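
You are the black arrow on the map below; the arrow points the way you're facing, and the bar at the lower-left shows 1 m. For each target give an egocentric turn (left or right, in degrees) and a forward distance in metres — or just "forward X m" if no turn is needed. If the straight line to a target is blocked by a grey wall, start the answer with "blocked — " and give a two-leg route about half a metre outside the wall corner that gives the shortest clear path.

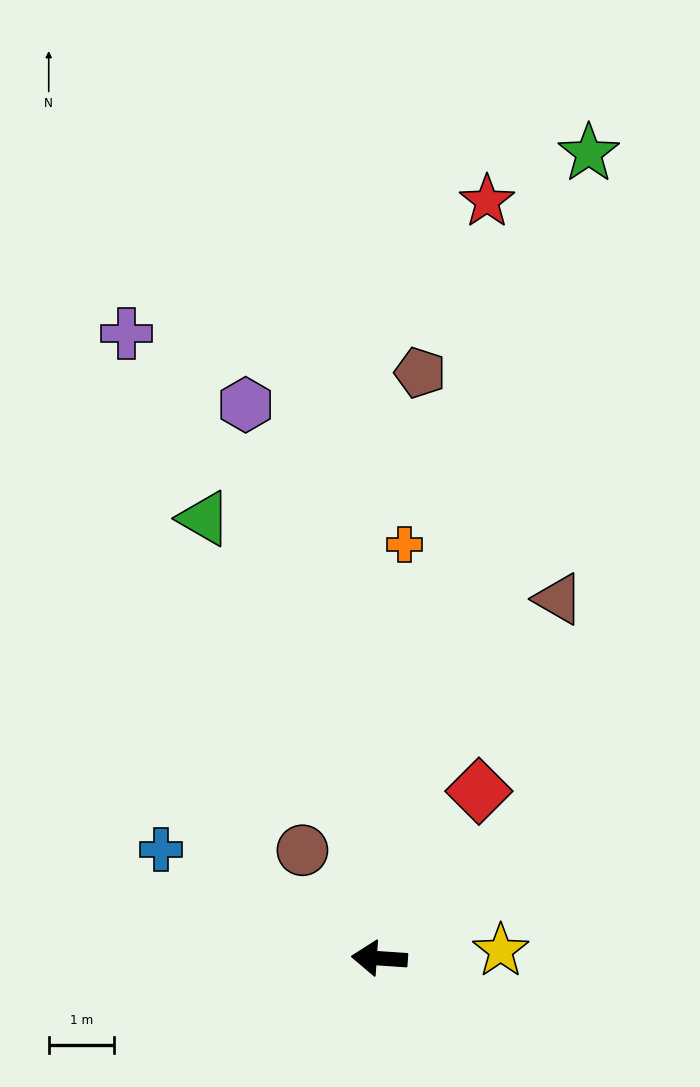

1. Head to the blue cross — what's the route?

turn right 23°, forward 3.7 m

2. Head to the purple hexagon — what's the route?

turn right 73°, forward 8.7 m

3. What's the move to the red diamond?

turn right 117°, forward 3.0 m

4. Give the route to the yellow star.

turn right 173°, forward 1.9 m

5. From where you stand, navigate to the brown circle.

turn right 51°, forward 2.0 m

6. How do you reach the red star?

turn right 94°, forward 11.7 m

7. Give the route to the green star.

turn right 101°, forward 12.8 m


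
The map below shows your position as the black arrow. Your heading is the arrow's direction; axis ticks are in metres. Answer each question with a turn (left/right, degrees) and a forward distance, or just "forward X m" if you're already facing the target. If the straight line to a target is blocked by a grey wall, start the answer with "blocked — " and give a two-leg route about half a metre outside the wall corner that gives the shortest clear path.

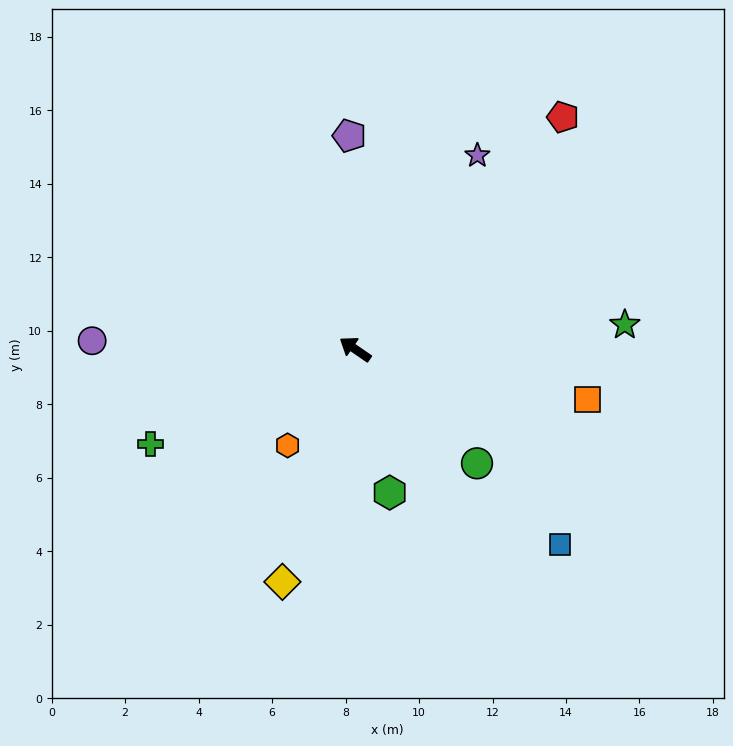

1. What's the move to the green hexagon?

turn left 138°, forward 4.0 m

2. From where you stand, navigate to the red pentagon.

turn right 97°, forward 8.5 m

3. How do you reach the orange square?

turn right 158°, forward 6.5 m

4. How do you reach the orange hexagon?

turn left 89°, forward 3.2 m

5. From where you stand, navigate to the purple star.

turn right 88°, forward 6.2 m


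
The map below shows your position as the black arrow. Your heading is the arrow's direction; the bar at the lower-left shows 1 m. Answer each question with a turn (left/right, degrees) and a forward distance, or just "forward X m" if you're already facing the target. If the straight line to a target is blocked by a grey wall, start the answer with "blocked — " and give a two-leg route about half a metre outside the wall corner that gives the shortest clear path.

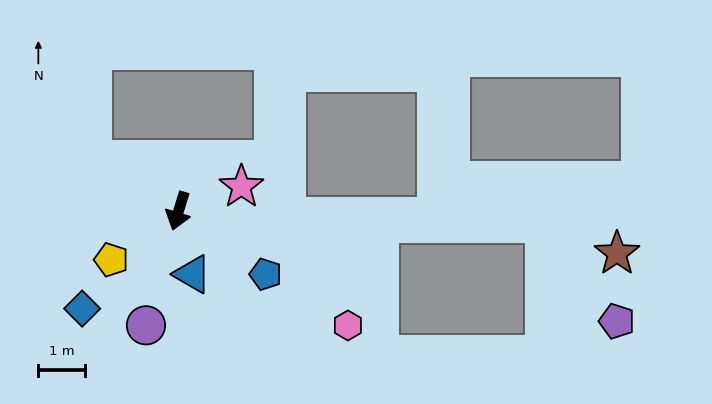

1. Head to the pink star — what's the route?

turn left 128°, forward 1.5 m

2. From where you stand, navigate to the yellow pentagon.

turn right 37°, forward 1.8 m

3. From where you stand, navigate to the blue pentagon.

turn left 71°, forward 2.3 m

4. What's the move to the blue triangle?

turn left 29°, forward 1.4 m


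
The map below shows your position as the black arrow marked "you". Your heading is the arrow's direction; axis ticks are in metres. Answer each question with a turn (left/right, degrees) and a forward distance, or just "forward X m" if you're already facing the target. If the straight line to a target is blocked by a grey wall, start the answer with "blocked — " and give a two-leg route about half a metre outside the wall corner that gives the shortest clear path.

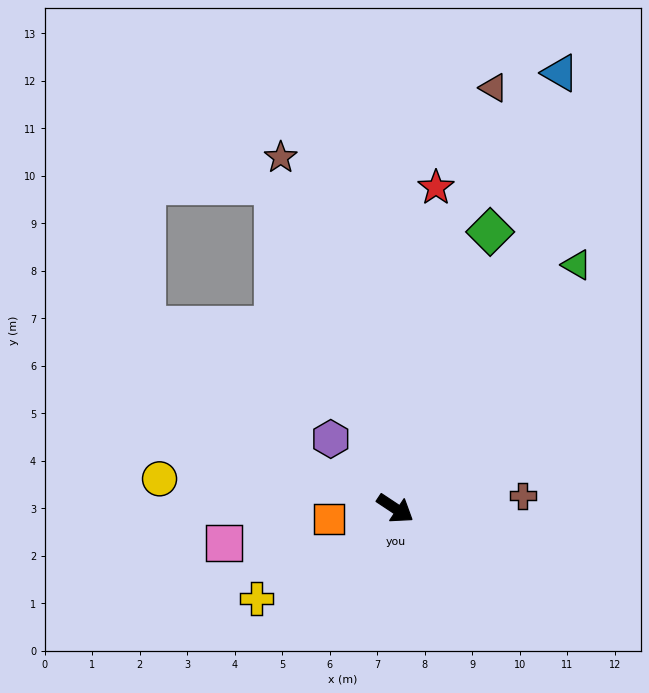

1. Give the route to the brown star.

turn left 142°, forward 7.8 m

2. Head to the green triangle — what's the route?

turn left 87°, forward 6.4 m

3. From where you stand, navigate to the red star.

turn left 116°, forward 6.8 m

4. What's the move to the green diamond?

turn left 105°, forward 6.2 m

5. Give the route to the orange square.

turn right 137°, forward 1.4 m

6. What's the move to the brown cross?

turn left 39°, forward 2.7 m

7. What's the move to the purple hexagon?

turn left 166°, forward 2.0 m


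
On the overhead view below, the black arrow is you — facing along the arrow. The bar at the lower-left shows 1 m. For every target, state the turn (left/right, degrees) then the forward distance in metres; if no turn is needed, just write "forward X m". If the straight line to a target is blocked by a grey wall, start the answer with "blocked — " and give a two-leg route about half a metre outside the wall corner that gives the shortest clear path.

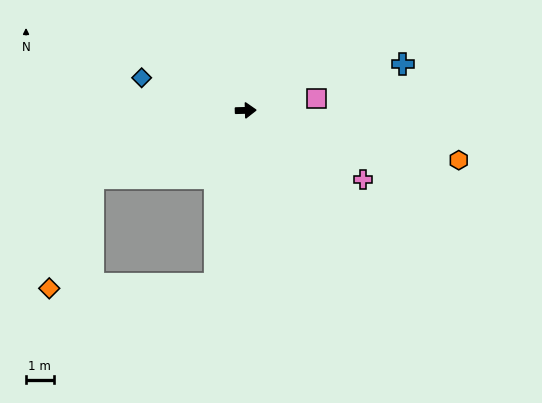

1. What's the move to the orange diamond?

blocked — turn right 158°, forward 6.1 m, then turn left 45°, forward 4.3 m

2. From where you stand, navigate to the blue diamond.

turn left 161°, forward 4.0 m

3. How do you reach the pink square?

turn left 8°, forward 2.6 m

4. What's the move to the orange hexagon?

turn right 15°, forward 7.9 m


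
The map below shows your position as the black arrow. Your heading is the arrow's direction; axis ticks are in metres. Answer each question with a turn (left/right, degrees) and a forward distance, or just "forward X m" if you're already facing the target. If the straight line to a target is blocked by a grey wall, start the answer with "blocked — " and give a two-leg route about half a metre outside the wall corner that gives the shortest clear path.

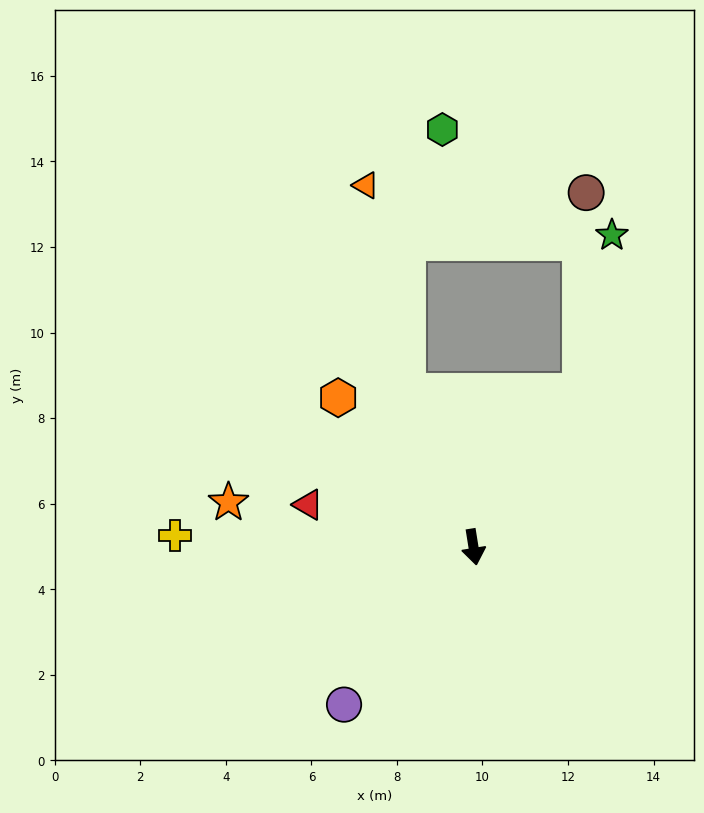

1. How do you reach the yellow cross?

turn right 101°, forward 7.0 m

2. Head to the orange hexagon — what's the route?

turn right 147°, forward 4.7 m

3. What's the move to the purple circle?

turn right 48°, forward 4.8 m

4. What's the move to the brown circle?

blocked — turn left 136°, forward 4.4 m, then turn left 33°, forward 4.7 m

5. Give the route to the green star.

blocked — turn left 136°, forward 4.4 m, then turn left 23°, forward 3.7 m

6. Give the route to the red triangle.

turn right 113°, forward 4.0 m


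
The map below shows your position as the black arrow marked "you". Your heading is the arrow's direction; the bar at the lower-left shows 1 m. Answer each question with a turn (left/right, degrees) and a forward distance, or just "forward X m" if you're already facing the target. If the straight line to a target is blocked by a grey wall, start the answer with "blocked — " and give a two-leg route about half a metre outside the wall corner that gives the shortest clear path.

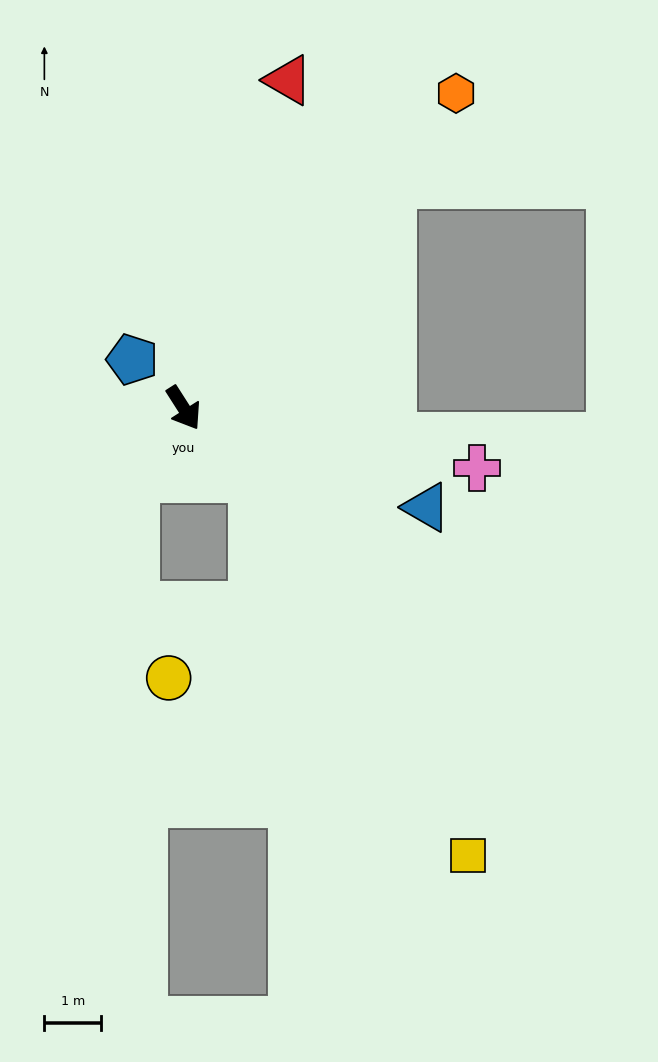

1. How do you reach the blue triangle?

turn left 35°, forward 4.6 m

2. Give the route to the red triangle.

turn left 130°, forward 6.0 m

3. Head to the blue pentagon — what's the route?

turn right 166°, forward 1.2 m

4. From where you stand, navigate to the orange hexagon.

turn left 107°, forward 7.3 m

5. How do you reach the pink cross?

turn left 46°, forward 5.2 m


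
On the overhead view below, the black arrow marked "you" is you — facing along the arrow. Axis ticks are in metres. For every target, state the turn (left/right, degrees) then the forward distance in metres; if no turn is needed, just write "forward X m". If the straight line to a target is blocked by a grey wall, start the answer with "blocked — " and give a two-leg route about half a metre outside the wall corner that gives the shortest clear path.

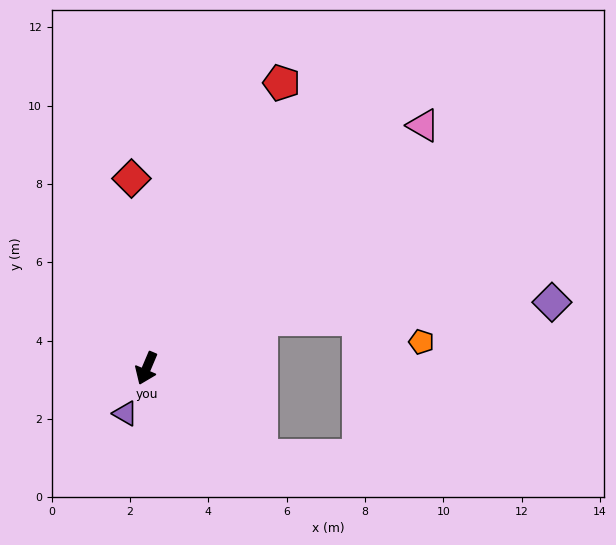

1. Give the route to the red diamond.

turn right 152°, forward 4.9 m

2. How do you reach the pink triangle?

turn left 154°, forward 9.4 m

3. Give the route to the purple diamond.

blocked — turn left 136°, forward 3.2 m, then turn right 20°, forward 7.4 m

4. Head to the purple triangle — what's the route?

turn right 2°, forward 1.3 m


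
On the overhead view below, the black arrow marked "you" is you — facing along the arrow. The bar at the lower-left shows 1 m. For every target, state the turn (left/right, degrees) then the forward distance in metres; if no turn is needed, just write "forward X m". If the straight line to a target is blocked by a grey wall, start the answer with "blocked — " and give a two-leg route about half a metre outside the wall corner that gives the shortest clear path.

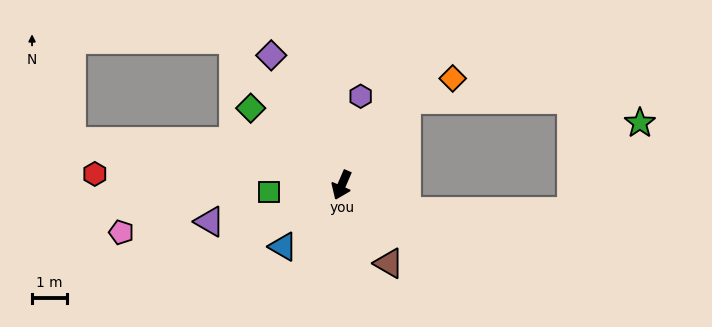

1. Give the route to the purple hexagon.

turn right 169°, forward 2.6 m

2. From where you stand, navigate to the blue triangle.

turn right 20°, forward 2.4 m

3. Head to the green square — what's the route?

turn right 61°, forward 2.1 m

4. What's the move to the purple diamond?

turn right 128°, forward 4.2 m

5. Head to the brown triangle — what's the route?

turn left 54°, forward 2.6 m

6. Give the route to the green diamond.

turn right 107°, forward 3.4 m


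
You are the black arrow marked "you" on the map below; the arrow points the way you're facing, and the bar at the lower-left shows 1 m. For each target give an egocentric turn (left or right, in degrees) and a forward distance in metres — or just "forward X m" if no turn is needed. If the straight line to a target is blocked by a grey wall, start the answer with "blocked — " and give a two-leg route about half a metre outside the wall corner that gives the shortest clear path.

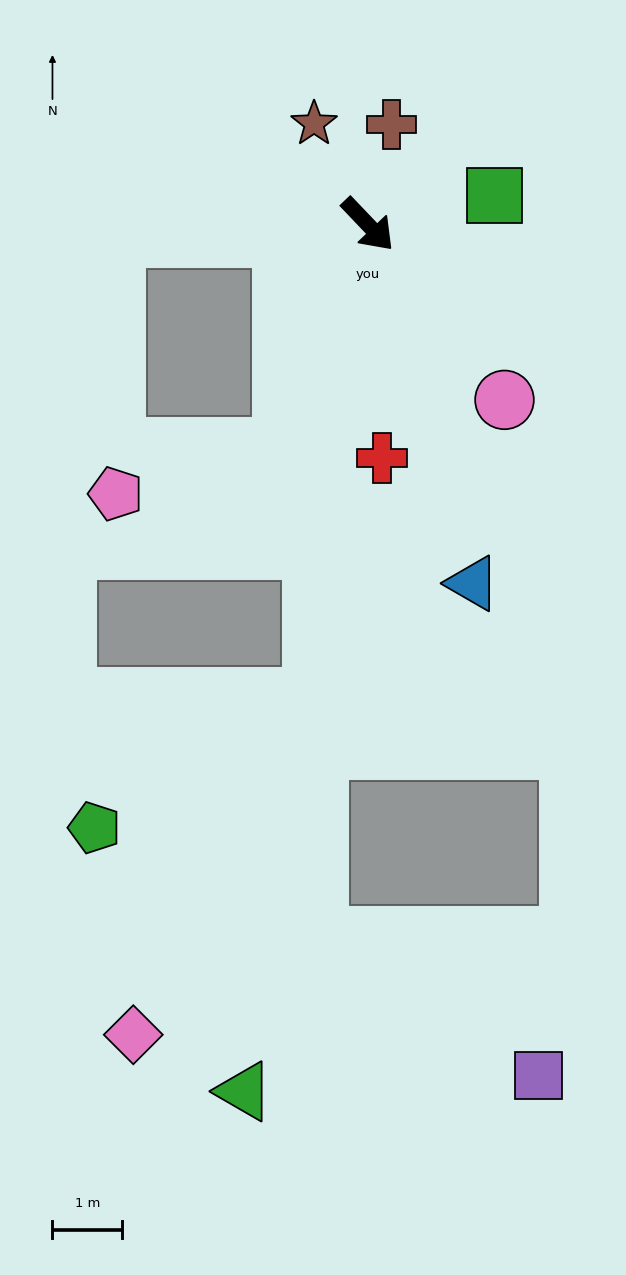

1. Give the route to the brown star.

turn left 164°, forward 1.6 m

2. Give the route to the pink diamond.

blocked — turn right 50°, forward 6.8 m, then turn right 22°, forward 5.5 m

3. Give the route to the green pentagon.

blocked — turn right 50°, forward 6.8 m, then turn right 53°, forward 3.6 m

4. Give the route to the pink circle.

turn right 6°, forward 3.2 m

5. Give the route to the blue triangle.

turn right 27°, forward 5.3 m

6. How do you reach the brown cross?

turn left 123°, forward 1.5 m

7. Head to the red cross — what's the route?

turn right 40°, forward 3.3 m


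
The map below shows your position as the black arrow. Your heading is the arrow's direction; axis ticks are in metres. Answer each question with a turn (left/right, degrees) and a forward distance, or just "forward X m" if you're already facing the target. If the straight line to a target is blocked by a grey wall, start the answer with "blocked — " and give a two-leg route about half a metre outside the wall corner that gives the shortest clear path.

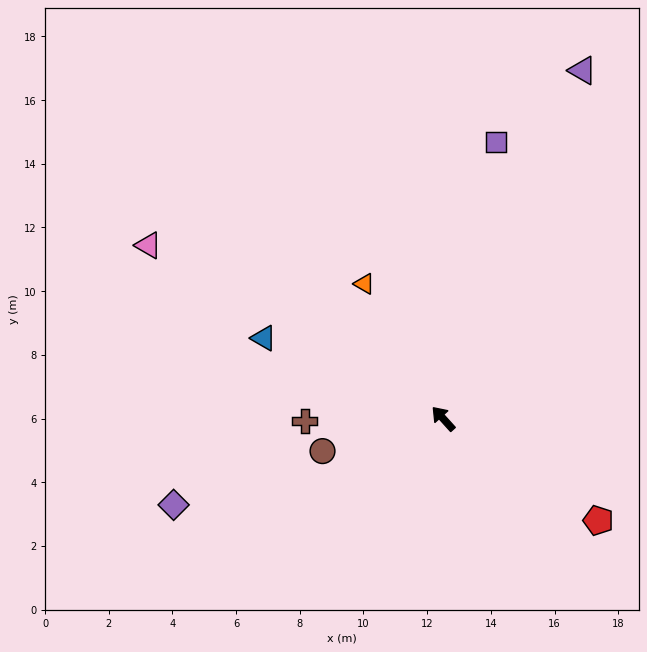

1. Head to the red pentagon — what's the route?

turn right 165°, forward 5.8 m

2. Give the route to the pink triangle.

turn left 17°, forward 10.7 m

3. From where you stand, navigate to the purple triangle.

turn right 64°, forward 11.8 m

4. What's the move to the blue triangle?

turn left 24°, forward 6.2 m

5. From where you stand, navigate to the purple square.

turn right 53°, forward 8.8 m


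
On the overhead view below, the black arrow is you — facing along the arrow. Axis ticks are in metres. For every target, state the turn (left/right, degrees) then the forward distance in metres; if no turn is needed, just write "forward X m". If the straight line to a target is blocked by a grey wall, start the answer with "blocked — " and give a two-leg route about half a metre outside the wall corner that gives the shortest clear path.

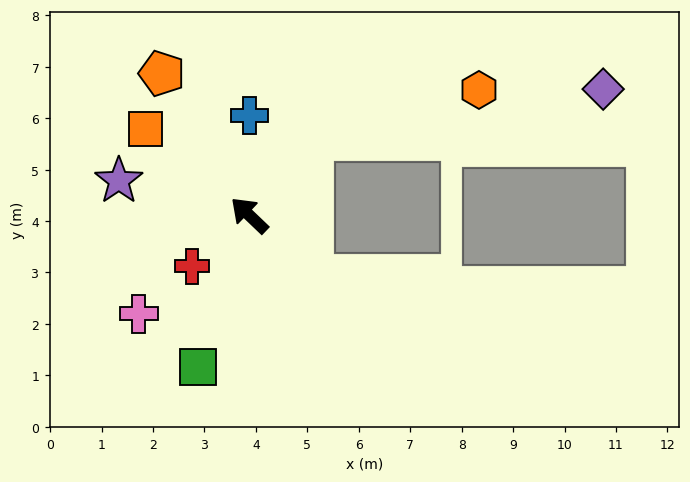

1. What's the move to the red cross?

turn left 85°, forward 1.5 m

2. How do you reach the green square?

turn left 115°, forward 3.1 m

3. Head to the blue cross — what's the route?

turn right 46°, forward 1.9 m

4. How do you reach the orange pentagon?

turn right 15°, forward 3.2 m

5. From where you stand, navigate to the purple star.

turn left 29°, forward 2.6 m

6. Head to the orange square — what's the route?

turn left 4°, forward 2.6 m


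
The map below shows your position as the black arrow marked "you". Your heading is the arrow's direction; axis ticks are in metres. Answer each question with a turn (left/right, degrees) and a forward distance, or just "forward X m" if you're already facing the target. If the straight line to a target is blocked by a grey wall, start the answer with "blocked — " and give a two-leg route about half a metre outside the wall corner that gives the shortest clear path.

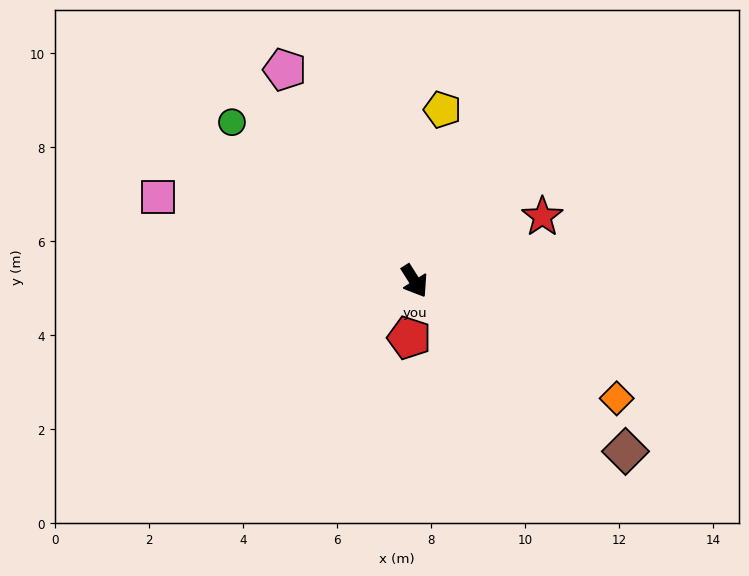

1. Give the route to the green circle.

turn right 163°, forward 5.2 m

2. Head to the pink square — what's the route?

turn right 141°, forward 5.7 m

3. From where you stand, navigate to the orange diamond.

turn left 27°, forward 5.0 m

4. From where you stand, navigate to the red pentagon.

turn right 38°, forward 1.2 m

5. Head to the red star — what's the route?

turn left 84°, forward 3.0 m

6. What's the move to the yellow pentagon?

turn left 138°, forward 3.7 m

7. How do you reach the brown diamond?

turn left 19°, forward 5.8 m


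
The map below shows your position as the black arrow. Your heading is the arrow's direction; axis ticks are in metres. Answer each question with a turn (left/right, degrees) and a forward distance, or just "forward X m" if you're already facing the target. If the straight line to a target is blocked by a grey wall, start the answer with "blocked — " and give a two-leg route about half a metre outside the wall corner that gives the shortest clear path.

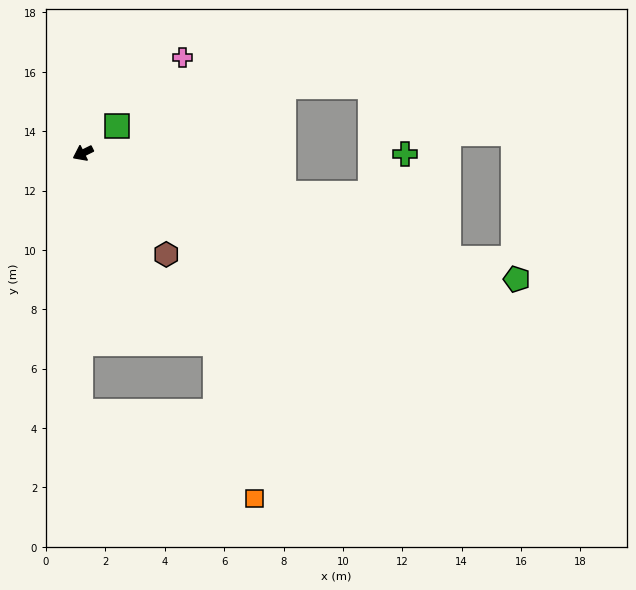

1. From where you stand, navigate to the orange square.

blocked — turn left 63°, forward 8.7 m, then turn left 64°, forward 6.6 m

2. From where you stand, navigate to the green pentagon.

turn left 137°, forward 15.2 m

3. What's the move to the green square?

turn right 168°, forward 1.5 m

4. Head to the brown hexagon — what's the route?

turn left 103°, forward 4.4 m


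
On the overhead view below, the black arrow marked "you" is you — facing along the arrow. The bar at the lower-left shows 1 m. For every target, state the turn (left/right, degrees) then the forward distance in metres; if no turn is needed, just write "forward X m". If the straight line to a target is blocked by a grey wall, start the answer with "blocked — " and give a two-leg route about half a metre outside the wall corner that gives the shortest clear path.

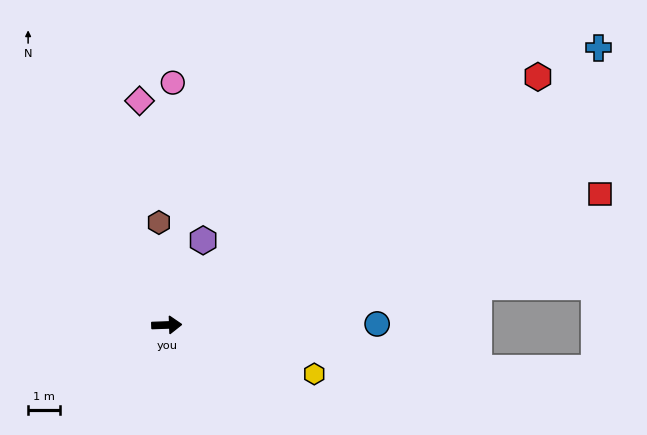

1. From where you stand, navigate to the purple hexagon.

turn left 65°, forward 2.9 m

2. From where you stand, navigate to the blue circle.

forward 6.6 m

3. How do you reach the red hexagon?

turn left 32°, forward 14.1 m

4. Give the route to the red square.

turn left 15°, forward 14.3 m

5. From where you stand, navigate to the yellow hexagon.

turn right 20°, forward 4.9 m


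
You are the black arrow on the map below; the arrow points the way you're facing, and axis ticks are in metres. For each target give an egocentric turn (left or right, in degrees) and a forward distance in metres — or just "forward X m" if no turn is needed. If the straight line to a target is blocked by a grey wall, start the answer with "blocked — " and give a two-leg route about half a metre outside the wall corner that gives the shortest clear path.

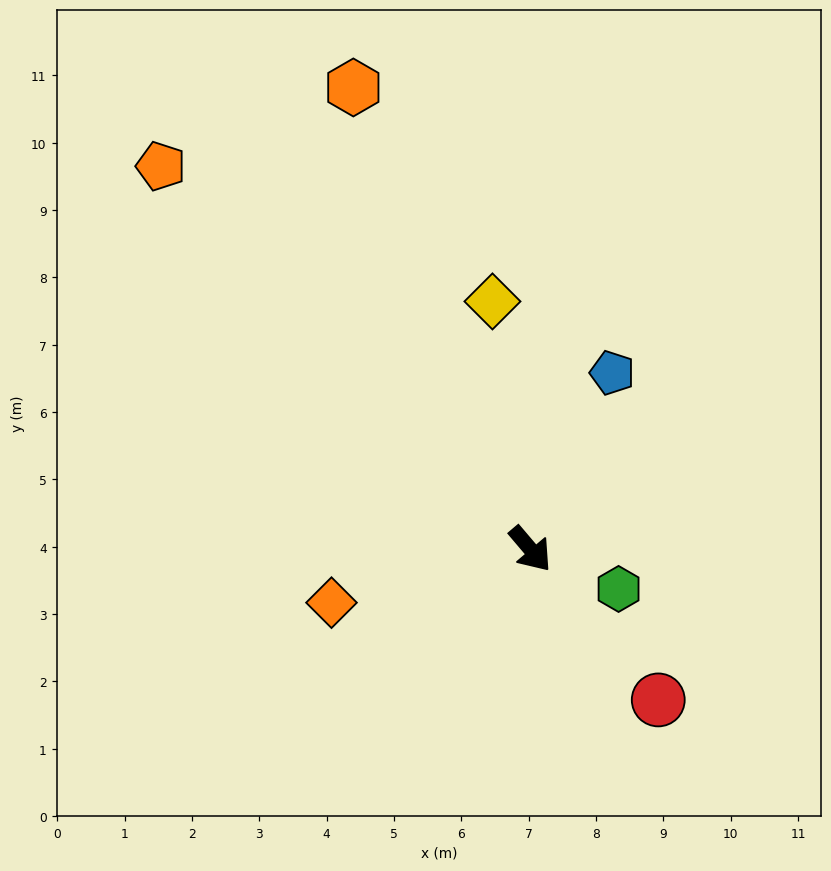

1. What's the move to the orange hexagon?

turn left 161°, forward 7.3 m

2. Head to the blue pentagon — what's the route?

turn left 115°, forward 2.9 m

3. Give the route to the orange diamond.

turn right 115°, forward 3.1 m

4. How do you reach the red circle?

forward 2.9 m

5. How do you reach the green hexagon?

turn left 25°, forward 1.4 m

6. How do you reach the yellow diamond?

turn left 148°, forward 3.7 m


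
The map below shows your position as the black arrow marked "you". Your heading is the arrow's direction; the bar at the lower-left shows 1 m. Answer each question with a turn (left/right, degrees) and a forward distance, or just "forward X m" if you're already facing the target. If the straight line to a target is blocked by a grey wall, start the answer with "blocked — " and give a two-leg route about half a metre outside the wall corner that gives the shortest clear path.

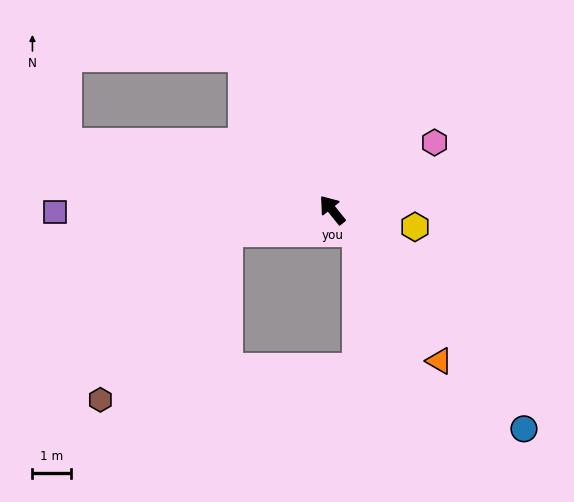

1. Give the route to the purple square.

turn left 52°, forward 7.3 m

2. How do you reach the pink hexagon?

turn right 96°, forward 3.2 m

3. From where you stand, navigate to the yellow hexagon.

turn right 140°, forward 2.2 m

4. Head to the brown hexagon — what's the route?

blocked — turn left 62°, forward 2.8 m, then turn left 42°, forward 5.5 m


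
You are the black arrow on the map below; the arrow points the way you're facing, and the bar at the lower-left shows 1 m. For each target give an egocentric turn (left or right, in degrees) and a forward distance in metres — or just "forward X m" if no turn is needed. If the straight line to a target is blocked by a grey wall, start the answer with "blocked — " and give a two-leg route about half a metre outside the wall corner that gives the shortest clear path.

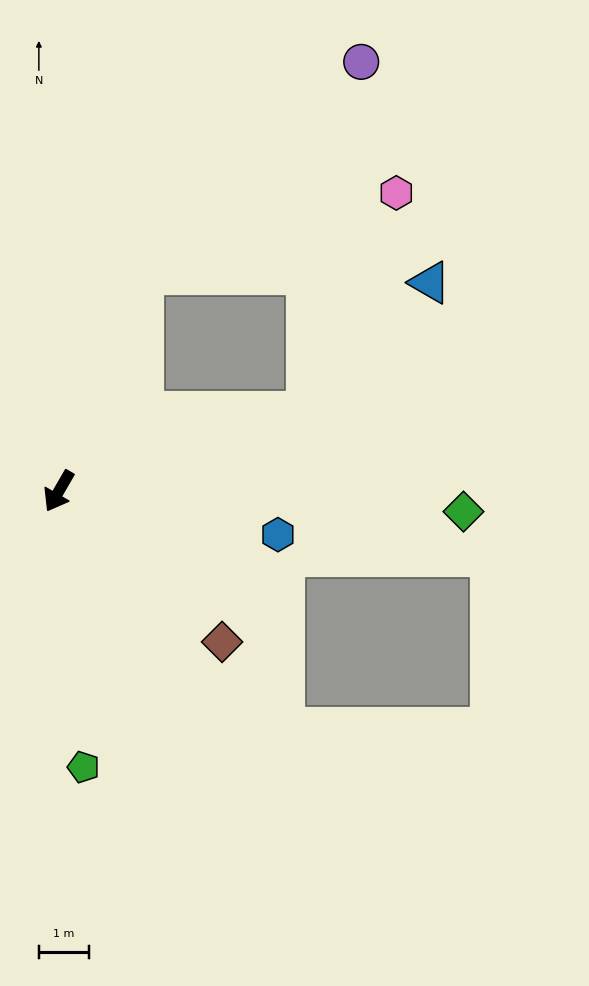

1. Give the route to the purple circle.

blocked — turn right 171°, forward 4.7 m, then turn right 25°, forward 6.1 m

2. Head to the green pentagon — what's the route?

turn left 35°, forward 5.6 m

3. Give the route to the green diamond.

turn left 117°, forward 8.1 m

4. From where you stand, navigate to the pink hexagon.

blocked — turn left 138°, forward 5.2 m, then turn left 50°, forward 4.7 m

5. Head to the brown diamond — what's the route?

turn left 77°, forward 4.5 m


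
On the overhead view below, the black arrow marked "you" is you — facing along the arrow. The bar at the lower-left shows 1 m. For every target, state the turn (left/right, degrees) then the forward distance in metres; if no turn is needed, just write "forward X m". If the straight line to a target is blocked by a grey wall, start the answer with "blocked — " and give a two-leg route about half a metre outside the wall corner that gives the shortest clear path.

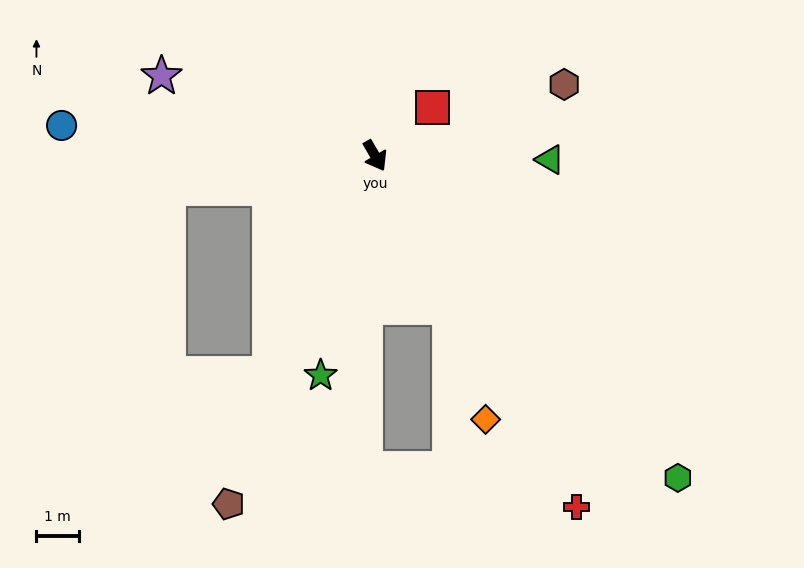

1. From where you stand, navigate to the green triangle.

turn left 59°, forward 4.1 m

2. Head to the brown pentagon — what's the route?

turn right 53°, forward 8.9 m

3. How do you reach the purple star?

turn right 141°, forward 5.4 m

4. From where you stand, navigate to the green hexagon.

turn left 13°, forward 10.5 m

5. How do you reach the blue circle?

turn right 126°, forward 7.4 m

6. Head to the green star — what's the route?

turn right 44°, forward 5.4 m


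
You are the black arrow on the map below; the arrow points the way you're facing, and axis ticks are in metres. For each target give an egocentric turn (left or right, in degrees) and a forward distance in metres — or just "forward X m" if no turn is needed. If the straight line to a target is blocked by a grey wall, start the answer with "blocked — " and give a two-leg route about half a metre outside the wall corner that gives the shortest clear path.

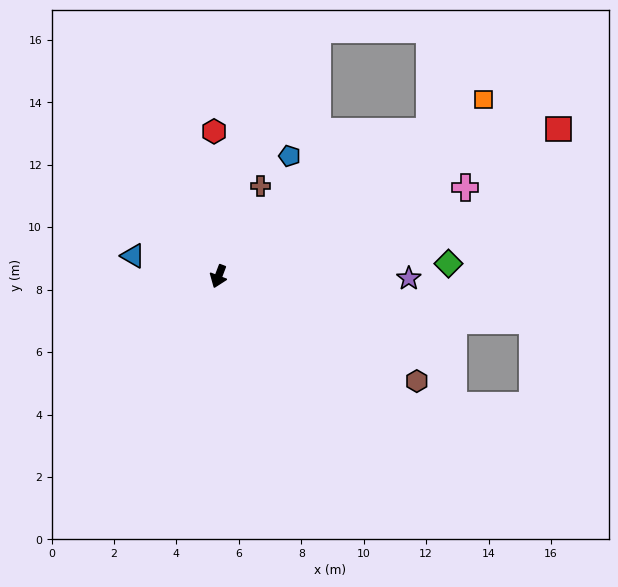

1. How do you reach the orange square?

turn left 145°, forward 10.2 m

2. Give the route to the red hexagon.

turn right 157°, forward 4.6 m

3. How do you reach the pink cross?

turn left 131°, forward 8.4 m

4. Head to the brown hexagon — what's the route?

turn left 83°, forward 7.2 m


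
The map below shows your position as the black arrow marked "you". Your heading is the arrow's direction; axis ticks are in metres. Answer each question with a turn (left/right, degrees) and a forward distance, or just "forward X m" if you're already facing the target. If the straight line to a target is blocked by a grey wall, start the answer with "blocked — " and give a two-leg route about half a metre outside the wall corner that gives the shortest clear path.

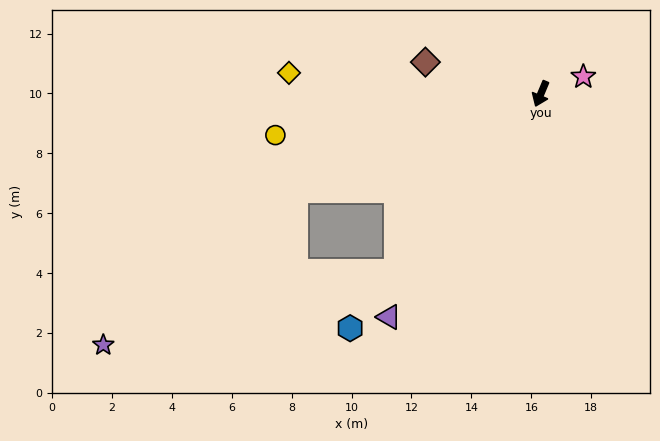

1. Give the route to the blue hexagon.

turn right 16°, forward 10.1 m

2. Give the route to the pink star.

turn left 135°, forward 1.5 m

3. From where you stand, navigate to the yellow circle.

turn right 58°, forward 9.0 m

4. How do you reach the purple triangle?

turn right 11°, forward 9.0 m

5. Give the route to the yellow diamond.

turn right 72°, forward 8.4 m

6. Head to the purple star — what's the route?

blocked — turn right 46°, forward 8.8 m, then turn left 18°, forward 8.2 m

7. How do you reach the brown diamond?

turn right 83°, forward 4.0 m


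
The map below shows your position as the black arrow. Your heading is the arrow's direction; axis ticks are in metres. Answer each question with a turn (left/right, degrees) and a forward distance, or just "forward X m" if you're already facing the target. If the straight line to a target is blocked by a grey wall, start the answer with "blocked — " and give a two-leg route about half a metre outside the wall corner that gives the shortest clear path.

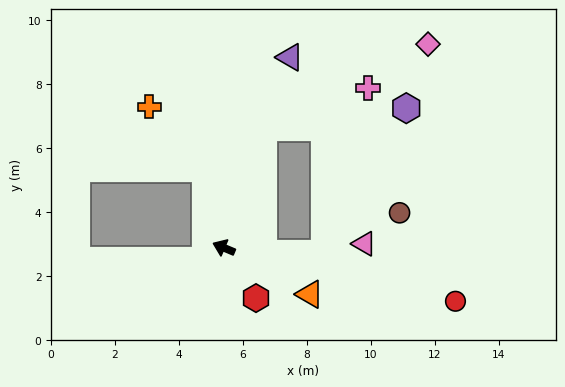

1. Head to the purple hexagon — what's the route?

blocked — turn right 85°, forward 3.9 m, then turn right 64°, forward 4.5 m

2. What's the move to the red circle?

turn right 170°, forward 7.4 m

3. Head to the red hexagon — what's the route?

turn left 145°, forward 1.9 m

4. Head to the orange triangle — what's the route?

turn left 174°, forward 3.1 m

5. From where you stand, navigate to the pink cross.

blocked — turn right 85°, forward 3.9 m, then turn right 51°, forward 3.5 m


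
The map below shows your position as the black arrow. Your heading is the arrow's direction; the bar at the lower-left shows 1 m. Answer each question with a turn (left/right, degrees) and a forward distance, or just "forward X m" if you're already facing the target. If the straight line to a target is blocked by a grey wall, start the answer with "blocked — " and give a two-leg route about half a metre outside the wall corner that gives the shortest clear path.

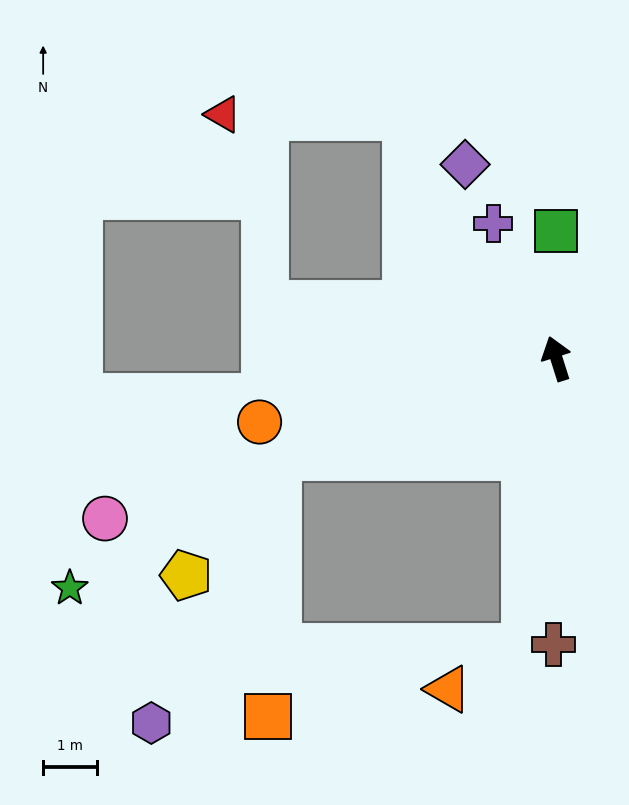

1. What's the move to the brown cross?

turn left 162°, forward 5.3 m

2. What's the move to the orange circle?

turn left 84°, forward 5.6 m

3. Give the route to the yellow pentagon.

blocked — turn left 92°, forward 5.5 m, then turn left 32°, forward 2.8 m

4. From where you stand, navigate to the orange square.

blocked — turn left 92°, forward 5.5 m, then turn left 68°, forward 4.8 m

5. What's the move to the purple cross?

turn left 7°, forward 2.8 m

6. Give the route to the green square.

turn right 17°, forward 2.4 m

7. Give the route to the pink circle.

turn left 92°, forward 8.9 m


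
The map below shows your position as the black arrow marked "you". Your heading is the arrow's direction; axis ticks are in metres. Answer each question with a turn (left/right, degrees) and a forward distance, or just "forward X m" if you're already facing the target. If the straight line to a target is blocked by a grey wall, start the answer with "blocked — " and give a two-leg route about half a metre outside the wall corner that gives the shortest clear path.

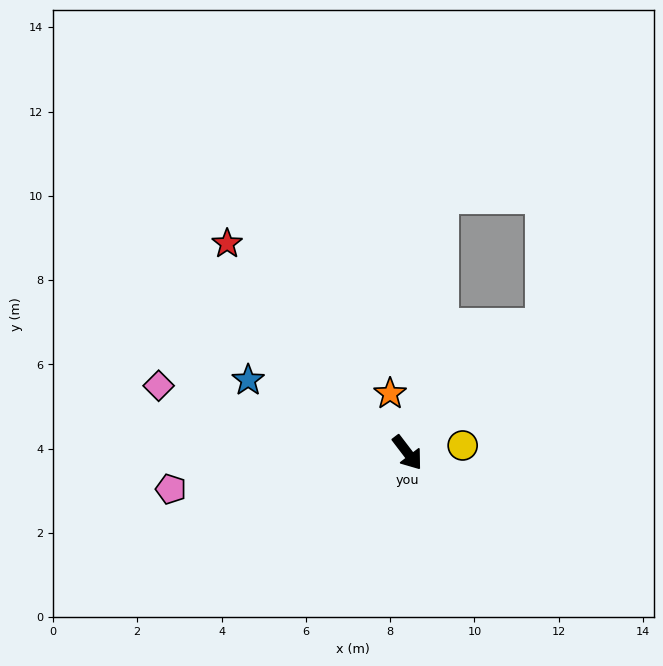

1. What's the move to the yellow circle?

turn left 60°, forward 1.3 m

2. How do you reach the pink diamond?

turn right 142°, forward 6.1 m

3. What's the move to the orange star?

turn left 159°, forward 1.5 m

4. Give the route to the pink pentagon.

turn right 119°, forward 5.7 m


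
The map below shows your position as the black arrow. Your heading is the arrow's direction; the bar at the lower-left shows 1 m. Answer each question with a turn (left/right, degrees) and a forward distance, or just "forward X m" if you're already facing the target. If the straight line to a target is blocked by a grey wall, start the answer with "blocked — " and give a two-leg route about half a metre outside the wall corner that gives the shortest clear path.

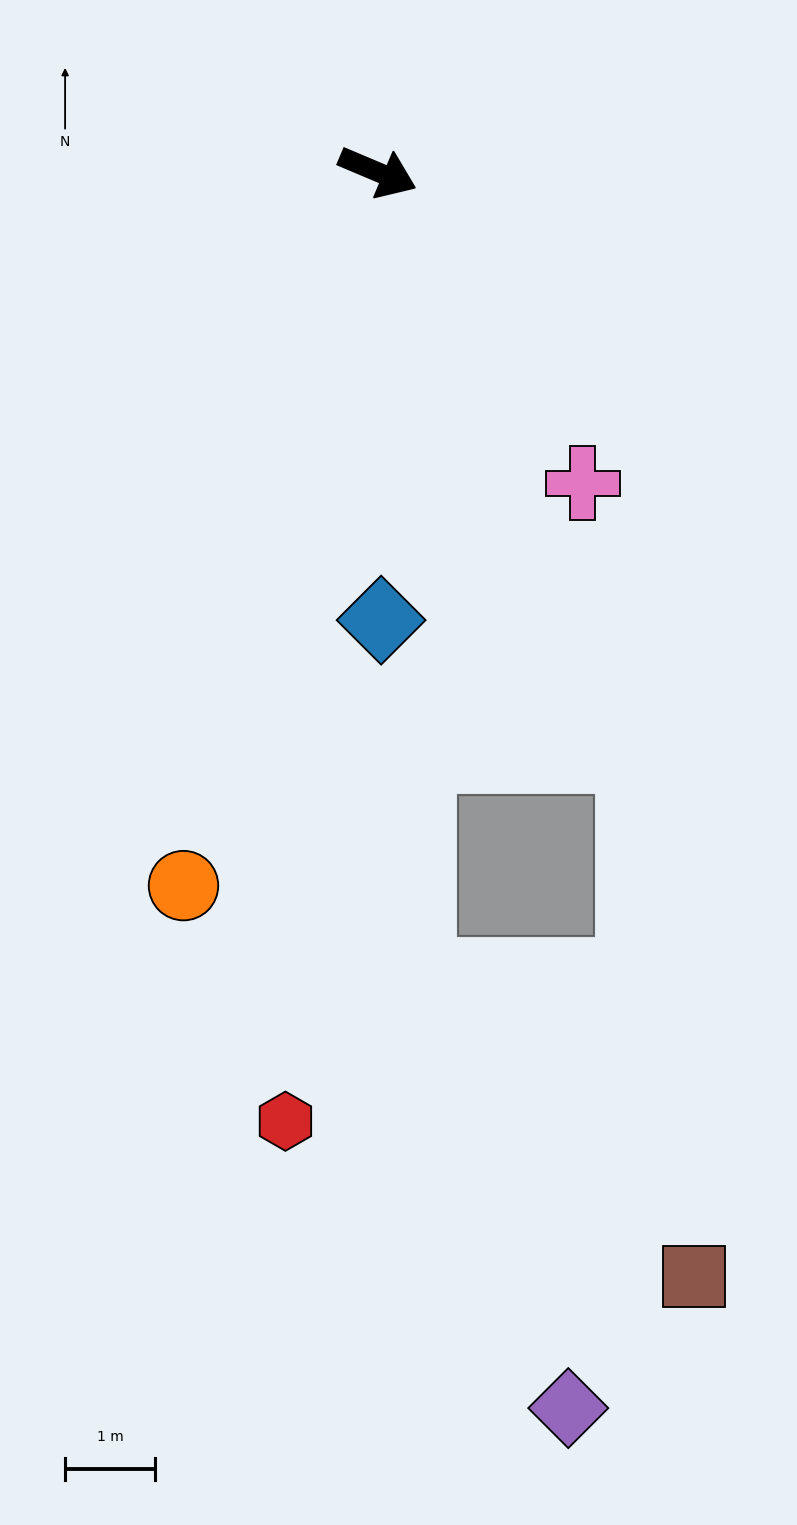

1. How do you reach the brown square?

blocked — turn right 43°, forward 7.1 m, then turn right 18°, forward 5.8 m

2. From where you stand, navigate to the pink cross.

turn right 34°, forward 4.1 m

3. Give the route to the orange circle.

turn right 82°, forward 8.2 m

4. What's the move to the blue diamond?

turn right 67°, forward 5.0 m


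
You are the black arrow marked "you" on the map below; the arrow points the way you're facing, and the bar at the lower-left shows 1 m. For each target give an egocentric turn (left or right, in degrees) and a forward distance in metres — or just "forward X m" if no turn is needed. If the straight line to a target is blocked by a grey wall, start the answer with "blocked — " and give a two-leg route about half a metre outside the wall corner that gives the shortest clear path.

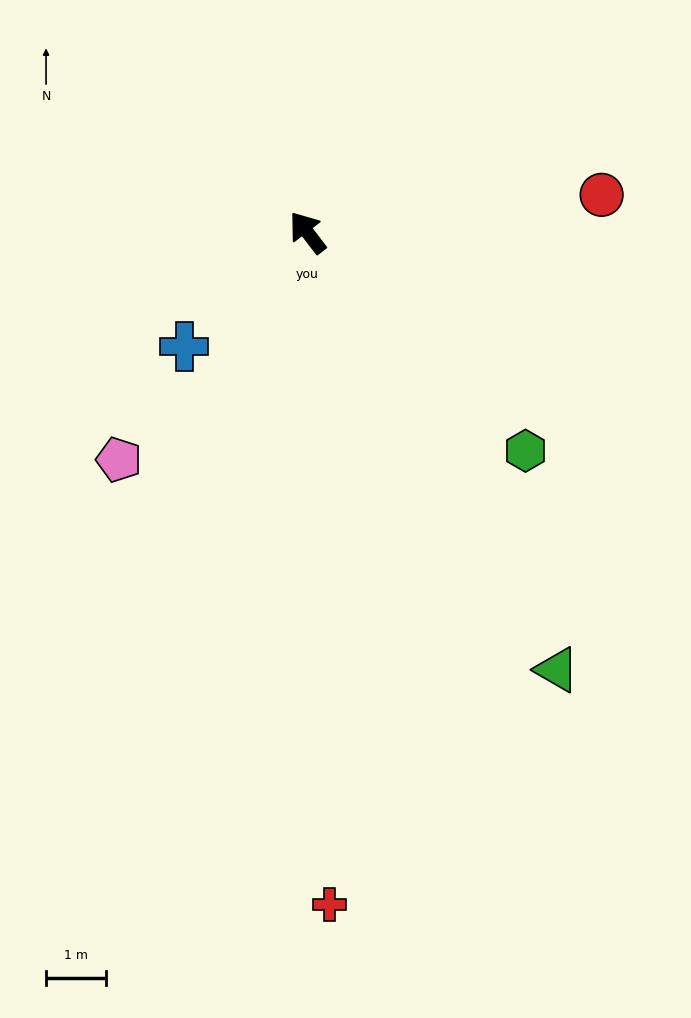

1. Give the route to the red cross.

turn left 144°, forward 11.2 m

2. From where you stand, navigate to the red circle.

turn right 120°, forward 4.9 m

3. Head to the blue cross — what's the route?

turn left 95°, forward 2.8 m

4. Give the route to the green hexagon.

turn right 172°, forward 5.1 m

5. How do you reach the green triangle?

turn left 172°, forward 8.4 m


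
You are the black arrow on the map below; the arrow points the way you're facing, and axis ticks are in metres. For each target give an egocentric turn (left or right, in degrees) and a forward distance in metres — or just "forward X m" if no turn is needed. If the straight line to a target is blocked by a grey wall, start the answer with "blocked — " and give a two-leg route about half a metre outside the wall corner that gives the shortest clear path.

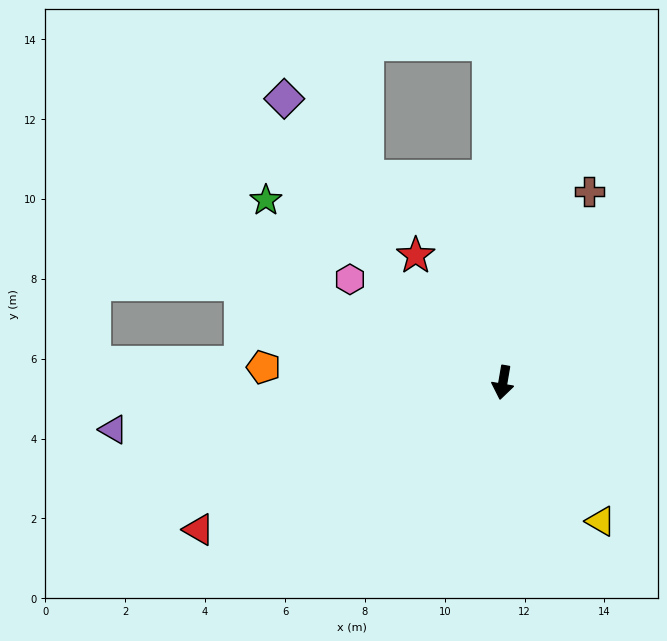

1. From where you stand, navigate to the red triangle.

turn right 54°, forward 8.5 m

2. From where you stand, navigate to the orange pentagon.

turn right 84°, forward 6.0 m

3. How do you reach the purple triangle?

turn right 73°, forward 9.8 m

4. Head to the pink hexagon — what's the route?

turn right 114°, forward 4.6 m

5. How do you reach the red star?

turn right 136°, forward 3.9 m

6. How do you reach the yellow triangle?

turn left 45°, forward 4.3 m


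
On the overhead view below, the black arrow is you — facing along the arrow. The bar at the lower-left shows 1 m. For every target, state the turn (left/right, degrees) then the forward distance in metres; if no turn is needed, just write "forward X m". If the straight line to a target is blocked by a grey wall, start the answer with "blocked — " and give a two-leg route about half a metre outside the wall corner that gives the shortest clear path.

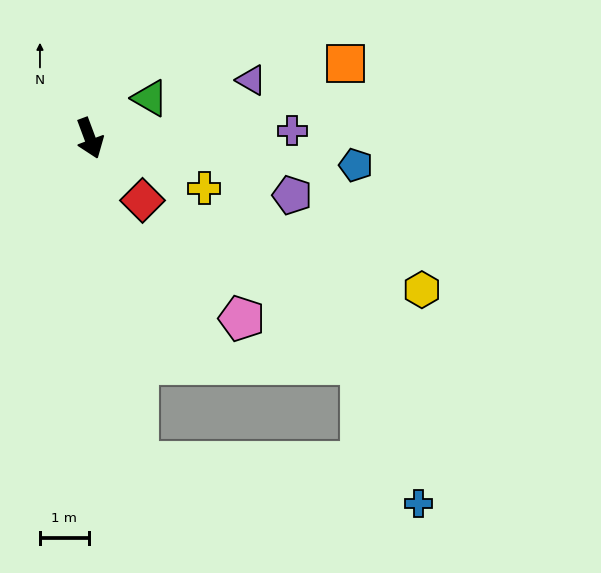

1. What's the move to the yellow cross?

turn left 46°, forward 2.6 m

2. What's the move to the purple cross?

turn left 72°, forward 4.2 m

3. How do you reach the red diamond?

turn left 20°, forward 1.7 m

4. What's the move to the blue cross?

blocked — turn right 12°, forward 6.7 m, then turn left 73°, forward 5.8 m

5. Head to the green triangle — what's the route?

turn left 103°, forward 1.5 m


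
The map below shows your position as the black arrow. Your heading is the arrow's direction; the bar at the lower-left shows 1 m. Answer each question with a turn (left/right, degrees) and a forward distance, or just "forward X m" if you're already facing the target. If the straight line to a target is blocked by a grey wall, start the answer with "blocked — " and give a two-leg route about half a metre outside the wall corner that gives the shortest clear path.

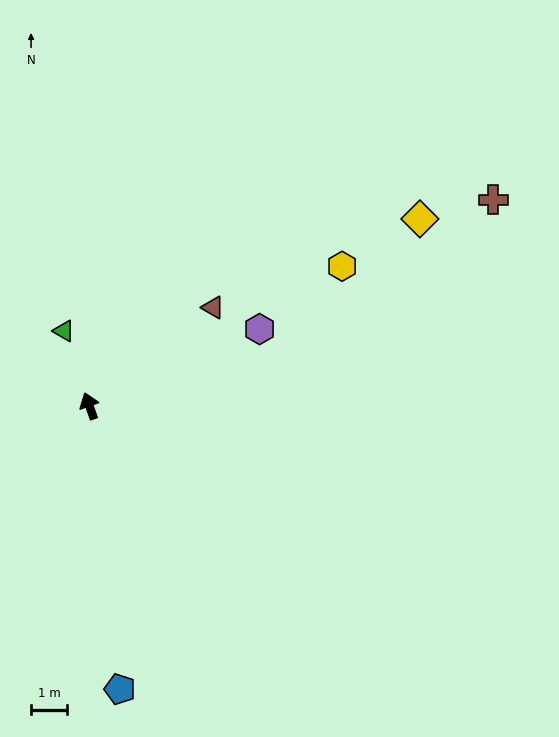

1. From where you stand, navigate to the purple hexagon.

turn right 85°, forward 5.2 m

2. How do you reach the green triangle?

forward 2.2 m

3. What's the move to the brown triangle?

turn right 71°, forward 4.4 m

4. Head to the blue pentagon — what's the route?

turn left 167°, forward 7.9 m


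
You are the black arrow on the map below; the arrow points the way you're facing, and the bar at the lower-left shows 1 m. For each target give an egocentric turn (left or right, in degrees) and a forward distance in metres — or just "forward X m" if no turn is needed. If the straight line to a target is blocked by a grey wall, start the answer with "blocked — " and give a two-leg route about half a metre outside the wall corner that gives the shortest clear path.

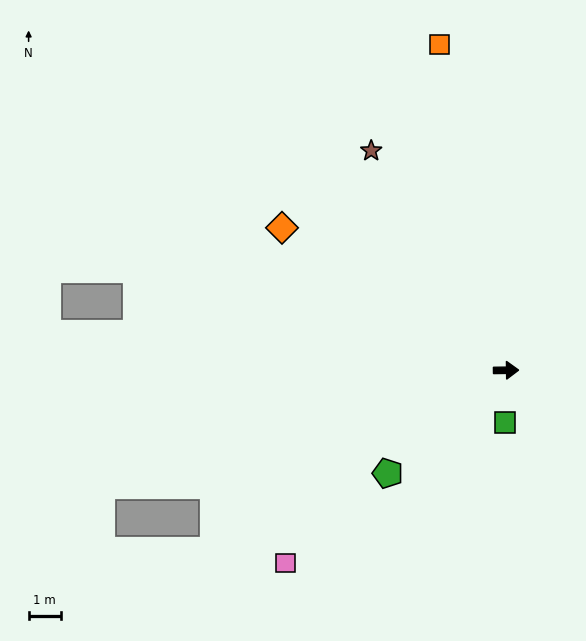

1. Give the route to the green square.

turn right 92°, forward 1.6 m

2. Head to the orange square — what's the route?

turn left 101°, forward 10.4 m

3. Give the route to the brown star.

turn left 121°, forward 8.0 m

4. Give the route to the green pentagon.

turn right 140°, forward 4.9 m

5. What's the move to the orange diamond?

turn left 147°, forward 8.3 m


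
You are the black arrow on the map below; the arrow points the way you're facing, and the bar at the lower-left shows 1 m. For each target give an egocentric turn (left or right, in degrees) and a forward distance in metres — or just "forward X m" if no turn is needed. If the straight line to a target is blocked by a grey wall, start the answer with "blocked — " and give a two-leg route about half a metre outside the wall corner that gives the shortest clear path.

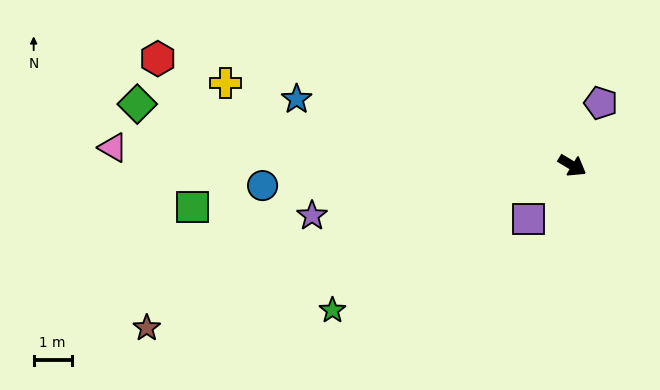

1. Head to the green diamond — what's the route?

turn right 157°, forward 11.6 m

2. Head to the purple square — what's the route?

turn right 98°, forward 1.8 m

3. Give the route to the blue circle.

turn right 145°, forward 8.2 m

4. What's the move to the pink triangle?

turn right 151°, forward 12.1 m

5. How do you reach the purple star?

turn right 138°, forward 7.0 m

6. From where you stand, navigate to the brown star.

turn right 128°, forward 12.0 m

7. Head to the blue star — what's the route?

turn right 162°, forward 7.5 m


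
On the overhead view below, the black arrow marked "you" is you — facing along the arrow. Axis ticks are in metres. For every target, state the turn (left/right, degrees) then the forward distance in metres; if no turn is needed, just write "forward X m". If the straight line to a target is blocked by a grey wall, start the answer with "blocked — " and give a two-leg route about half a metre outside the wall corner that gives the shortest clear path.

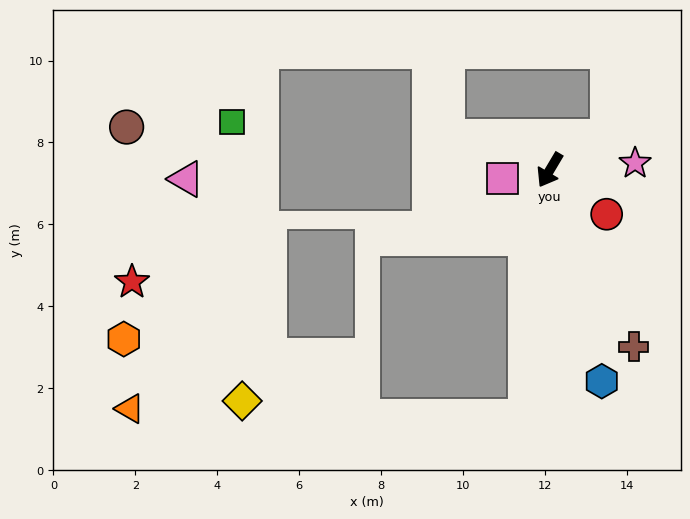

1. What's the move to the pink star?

turn left 125°, forward 2.1 m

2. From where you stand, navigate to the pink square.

turn right 49°, forward 1.2 m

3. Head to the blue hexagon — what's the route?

turn left 45°, forward 5.3 m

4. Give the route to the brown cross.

turn left 56°, forward 4.8 m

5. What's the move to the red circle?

turn left 83°, forward 1.8 m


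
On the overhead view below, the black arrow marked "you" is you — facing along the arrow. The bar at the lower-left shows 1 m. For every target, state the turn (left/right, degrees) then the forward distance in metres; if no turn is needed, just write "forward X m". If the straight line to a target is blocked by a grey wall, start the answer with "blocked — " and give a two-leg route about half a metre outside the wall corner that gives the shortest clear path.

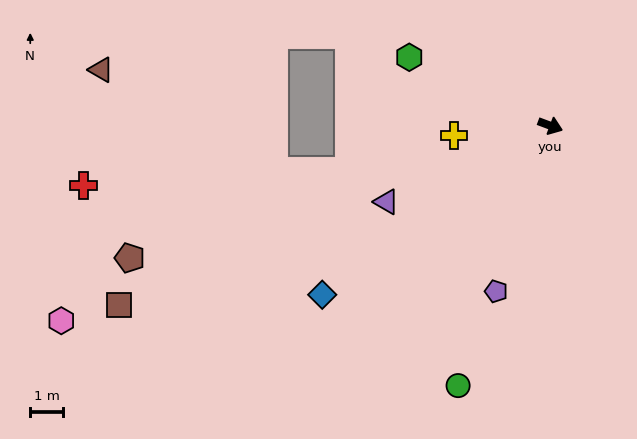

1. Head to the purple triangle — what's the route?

turn right 135°, forward 5.5 m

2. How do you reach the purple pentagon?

turn right 88°, forward 5.3 m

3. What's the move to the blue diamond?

turn right 123°, forward 8.7 m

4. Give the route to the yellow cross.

turn right 154°, forward 3.0 m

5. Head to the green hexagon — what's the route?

turn left 175°, forward 4.8 m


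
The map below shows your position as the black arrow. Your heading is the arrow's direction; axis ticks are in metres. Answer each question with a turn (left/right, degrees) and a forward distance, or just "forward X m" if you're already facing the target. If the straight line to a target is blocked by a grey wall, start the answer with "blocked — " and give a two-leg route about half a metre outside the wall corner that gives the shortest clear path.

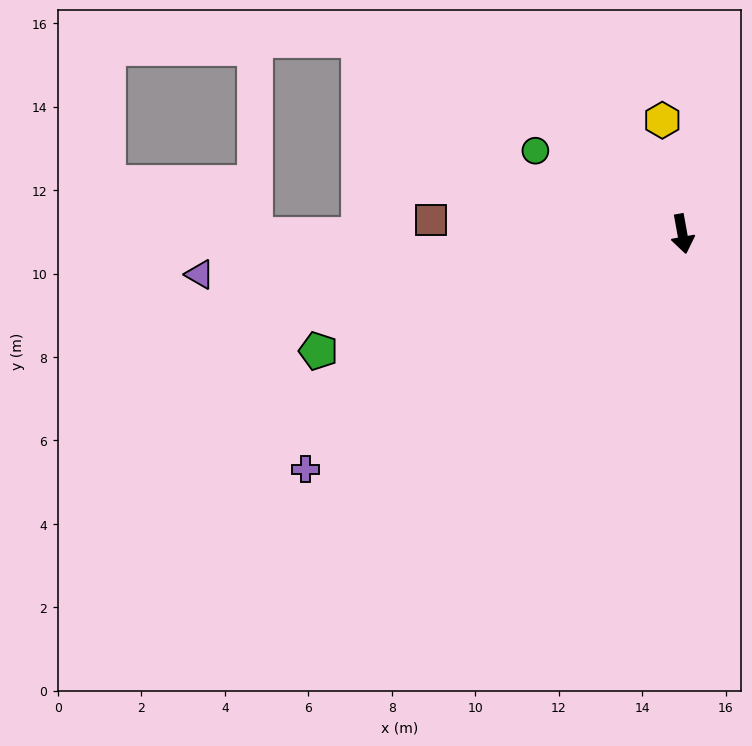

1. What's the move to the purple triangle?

turn right 95°, forward 11.6 m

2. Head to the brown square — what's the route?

turn right 103°, forward 6.0 m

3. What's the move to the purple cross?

turn right 68°, forward 10.6 m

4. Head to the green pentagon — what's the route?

turn right 82°, forward 9.2 m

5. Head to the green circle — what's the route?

turn right 130°, forward 4.0 m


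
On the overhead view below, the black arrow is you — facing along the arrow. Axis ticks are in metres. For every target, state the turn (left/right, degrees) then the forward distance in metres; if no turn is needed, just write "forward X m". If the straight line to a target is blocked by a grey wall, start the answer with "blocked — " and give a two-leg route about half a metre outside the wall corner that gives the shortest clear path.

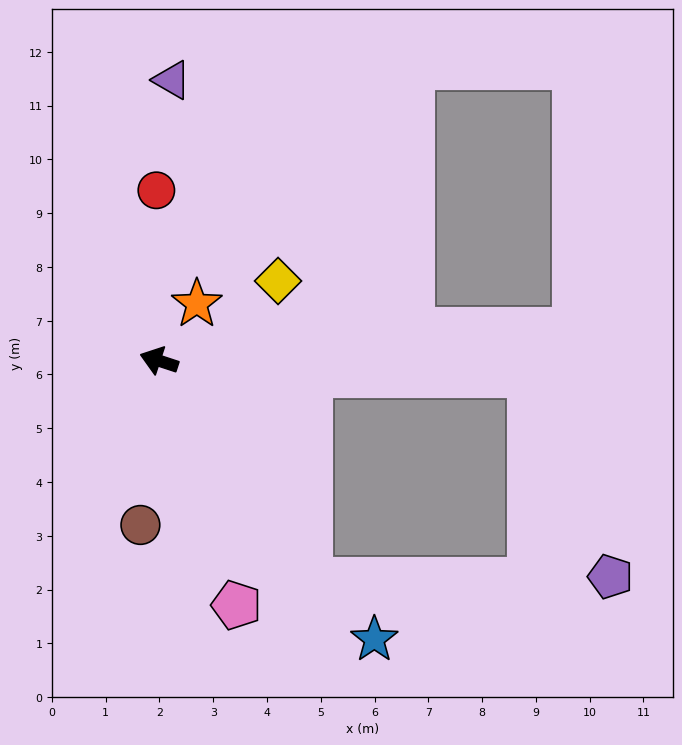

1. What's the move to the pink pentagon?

turn left 126°, forward 4.8 m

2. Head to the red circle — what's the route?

turn right 71°, forward 3.2 m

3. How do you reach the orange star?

turn right 105°, forward 1.3 m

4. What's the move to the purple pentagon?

blocked — turn left 143°, forward 4.9 m, then turn left 56°, forward 5.6 m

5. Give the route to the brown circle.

turn left 102°, forward 3.1 m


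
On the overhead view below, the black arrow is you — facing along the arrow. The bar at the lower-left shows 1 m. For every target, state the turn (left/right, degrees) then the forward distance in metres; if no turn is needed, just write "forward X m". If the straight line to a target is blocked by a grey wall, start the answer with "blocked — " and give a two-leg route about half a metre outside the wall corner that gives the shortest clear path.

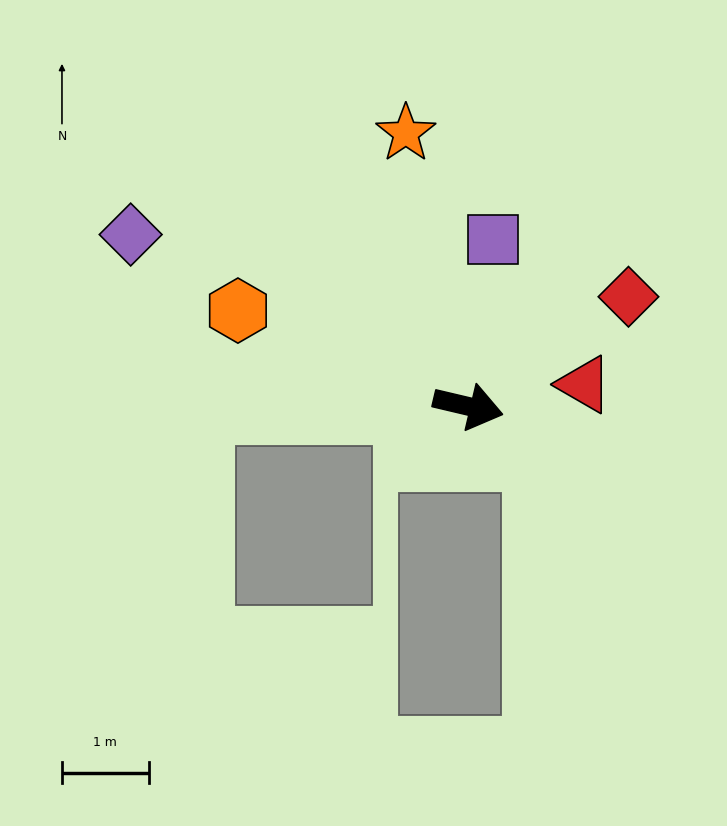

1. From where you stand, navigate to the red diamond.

turn left 48°, forward 2.2 m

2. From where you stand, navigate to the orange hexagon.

turn left 171°, forward 2.9 m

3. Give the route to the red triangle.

turn left 24°, forward 1.4 m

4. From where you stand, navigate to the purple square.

turn left 95°, forward 1.9 m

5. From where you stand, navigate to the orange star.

turn left 116°, forward 3.2 m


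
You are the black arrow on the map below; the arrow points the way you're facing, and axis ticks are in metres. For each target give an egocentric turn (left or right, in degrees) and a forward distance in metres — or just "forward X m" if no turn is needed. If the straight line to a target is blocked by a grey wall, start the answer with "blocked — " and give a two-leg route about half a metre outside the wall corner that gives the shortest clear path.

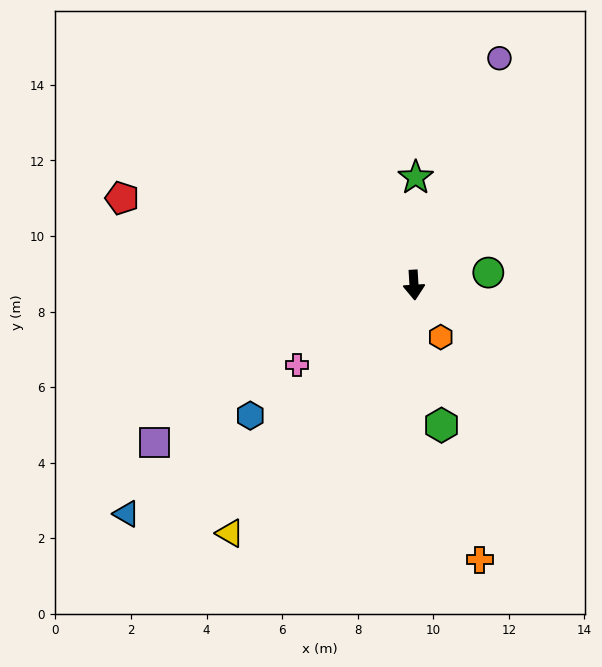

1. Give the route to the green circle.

turn left 96°, forward 2.0 m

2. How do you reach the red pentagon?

turn right 110°, forward 8.1 m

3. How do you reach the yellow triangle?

turn right 40°, forward 8.2 m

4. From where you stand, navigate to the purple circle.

turn left 156°, forward 6.4 m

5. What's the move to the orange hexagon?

turn left 24°, forward 1.5 m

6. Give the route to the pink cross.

turn right 59°, forward 3.7 m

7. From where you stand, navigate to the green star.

turn left 176°, forward 2.8 m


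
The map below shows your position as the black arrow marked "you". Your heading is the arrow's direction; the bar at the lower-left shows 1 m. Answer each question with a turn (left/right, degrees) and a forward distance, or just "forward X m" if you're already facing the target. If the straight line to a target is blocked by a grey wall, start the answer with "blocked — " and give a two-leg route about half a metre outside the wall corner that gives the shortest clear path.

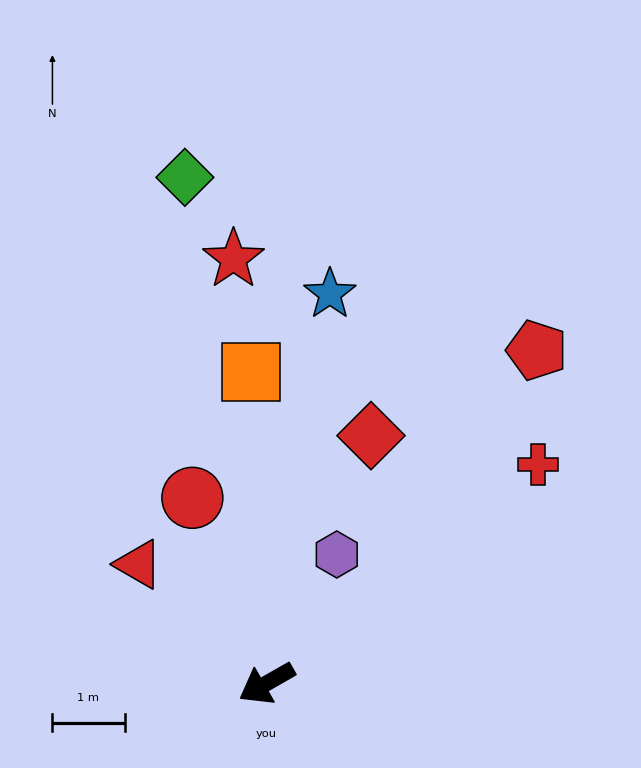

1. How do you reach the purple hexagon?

turn right 148°, forward 2.0 m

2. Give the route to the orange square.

turn right 117°, forward 4.3 m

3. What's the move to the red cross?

turn right 171°, forward 4.8 m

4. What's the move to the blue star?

turn right 129°, forward 5.5 m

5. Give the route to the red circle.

turn right 98°, forward 2.8 m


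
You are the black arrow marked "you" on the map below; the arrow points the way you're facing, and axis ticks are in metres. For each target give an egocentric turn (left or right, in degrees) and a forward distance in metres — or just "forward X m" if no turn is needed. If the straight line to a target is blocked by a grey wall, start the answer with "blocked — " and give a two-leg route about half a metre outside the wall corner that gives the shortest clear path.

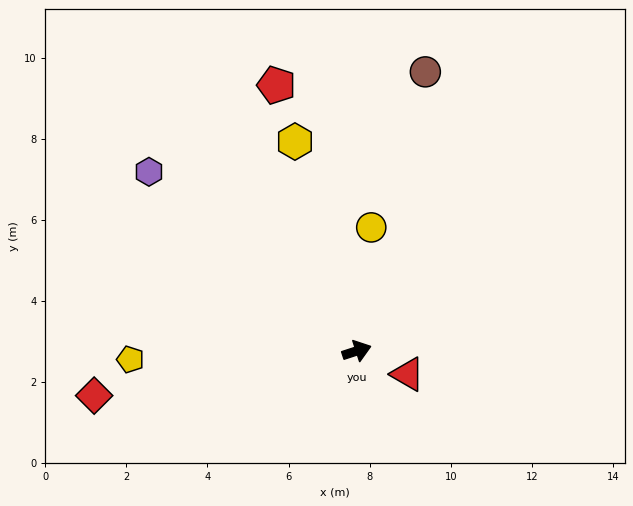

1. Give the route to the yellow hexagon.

turn left 88°, forward 5.4 m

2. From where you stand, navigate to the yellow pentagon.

turn left 164°, forward 5.6 m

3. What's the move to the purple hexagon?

turn left 121°, forward 6.8 m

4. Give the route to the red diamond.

turn left 172°, forward 6.6 m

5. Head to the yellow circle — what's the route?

turn left 65°, forward 3.1 m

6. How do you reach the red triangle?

turn right 43°, forward 1.4 m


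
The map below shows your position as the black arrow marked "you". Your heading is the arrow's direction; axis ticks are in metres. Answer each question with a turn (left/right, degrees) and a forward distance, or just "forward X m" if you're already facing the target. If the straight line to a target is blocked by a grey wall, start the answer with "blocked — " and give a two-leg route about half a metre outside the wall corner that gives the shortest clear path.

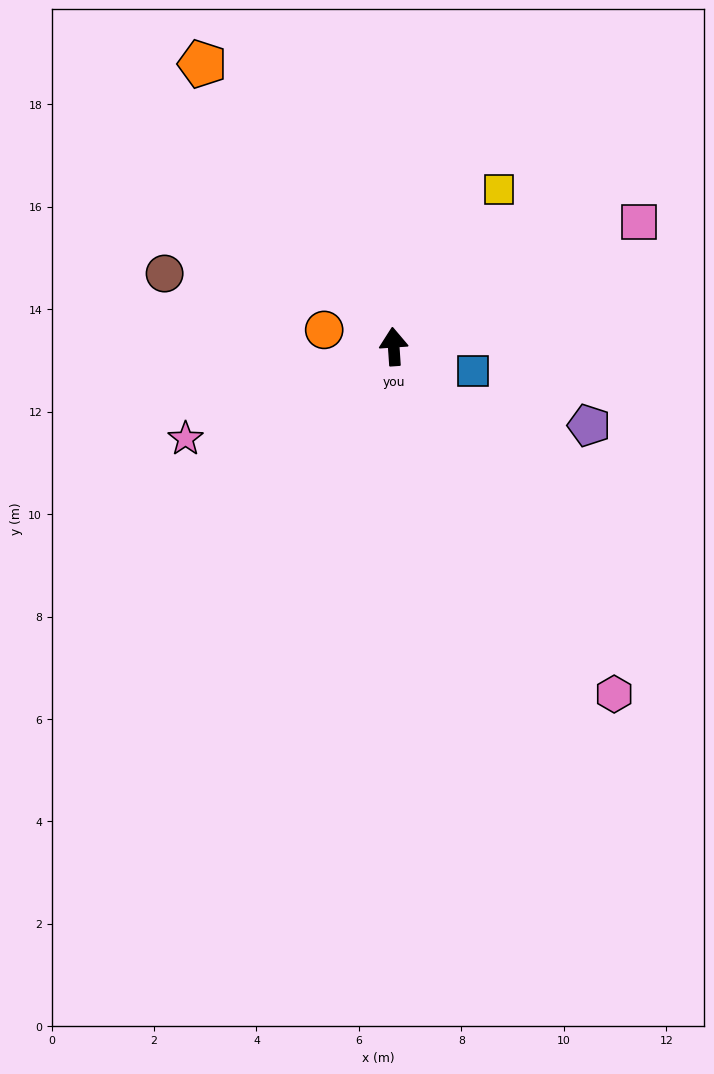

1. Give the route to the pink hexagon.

turn right 152°, forward 8.0 m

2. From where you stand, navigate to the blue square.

turn right 111°, forward 1.6 m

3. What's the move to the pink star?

turn left 110°, forward 4.4 m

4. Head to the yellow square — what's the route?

turn right 38°, forward 3.7 m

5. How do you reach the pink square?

turn right 67°, forward 5.4 m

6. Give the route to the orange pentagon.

turn left 30°, forward 6.7 m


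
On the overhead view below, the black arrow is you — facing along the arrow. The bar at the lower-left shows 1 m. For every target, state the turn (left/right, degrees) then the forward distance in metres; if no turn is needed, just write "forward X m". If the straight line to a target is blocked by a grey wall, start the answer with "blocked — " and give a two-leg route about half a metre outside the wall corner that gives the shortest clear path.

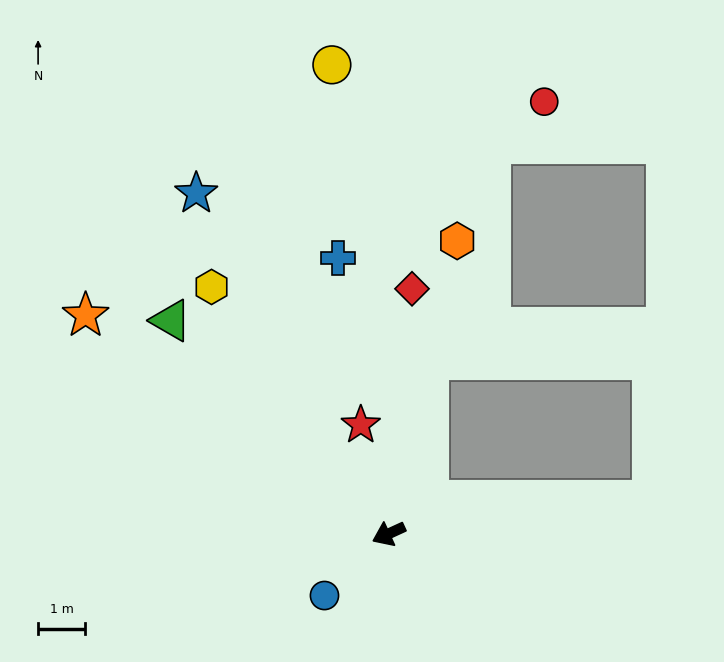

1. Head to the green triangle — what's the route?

turn right 69°, forward 6.5 m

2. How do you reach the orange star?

turn right 60°, forward 7.9 m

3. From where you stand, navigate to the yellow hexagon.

turn right 79°, forward 6.5 m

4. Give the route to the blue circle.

turn left 19°, forward 1.9 m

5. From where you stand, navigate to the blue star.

turn right 85°, forward 8.3 m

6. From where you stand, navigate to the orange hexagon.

turn right 128°, forward 6.4 m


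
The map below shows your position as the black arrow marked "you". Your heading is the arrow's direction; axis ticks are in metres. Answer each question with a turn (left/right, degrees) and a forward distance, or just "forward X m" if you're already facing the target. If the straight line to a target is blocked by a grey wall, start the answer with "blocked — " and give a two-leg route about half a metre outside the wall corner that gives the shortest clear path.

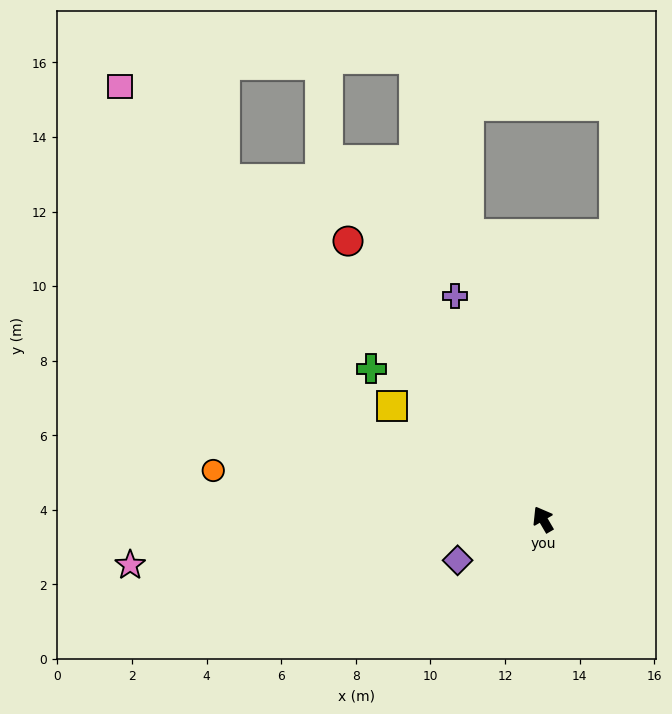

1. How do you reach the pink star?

turn left 66°, forward 11.1 m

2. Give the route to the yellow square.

turn left 23°, forward 5.1 m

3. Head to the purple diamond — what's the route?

turn left 85°, forward 2.5 m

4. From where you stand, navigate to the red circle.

turn left 5°, forward 9.1 m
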